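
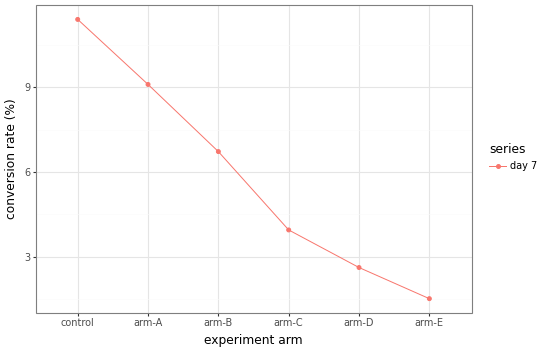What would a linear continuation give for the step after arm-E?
Last three: 4, 3, 2 → slope ≈ -1/step → next ≈ 1.

≈ 1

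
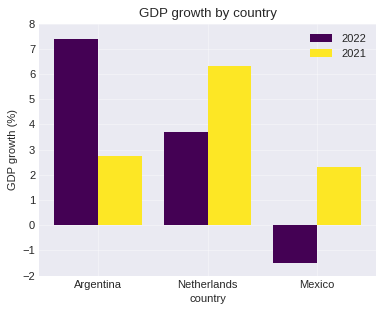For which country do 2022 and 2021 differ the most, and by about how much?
Argentina: 2022 ≈ 7, 2021 ≈ 3 → gap ≈ 4. Next-largest (Mexico) is only ≈ 3.

Argentina, ≈ 4 %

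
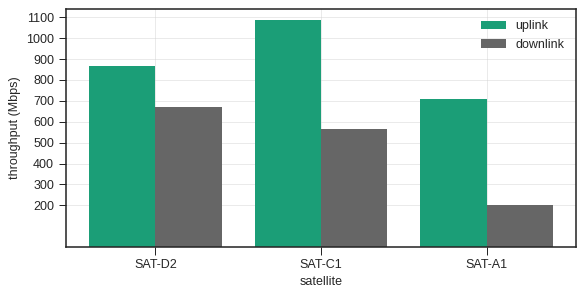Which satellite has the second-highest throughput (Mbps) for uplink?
SAT-D2

Top 3 for uplink: SAT-C1 ≈ 1100, SAT-D2 ≈ 900, SAT-A1 ≈ 700.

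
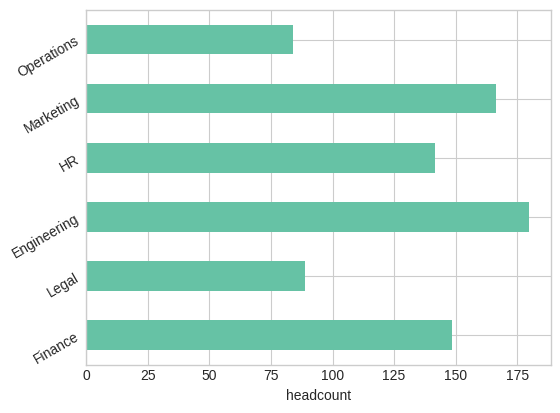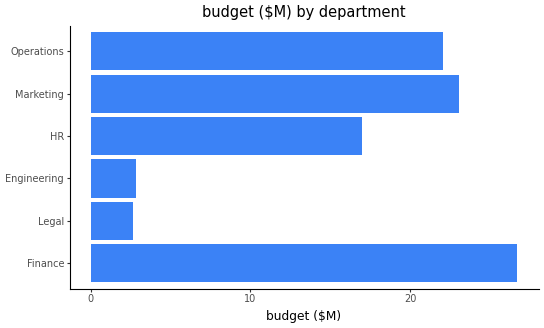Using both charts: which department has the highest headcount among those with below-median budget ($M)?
Engineering

Chart 2 median budget ($M) ≈ 20; below-median departments: Legal, Engineering, HR. Among those, Engineering has the highest headcount (≈ 180).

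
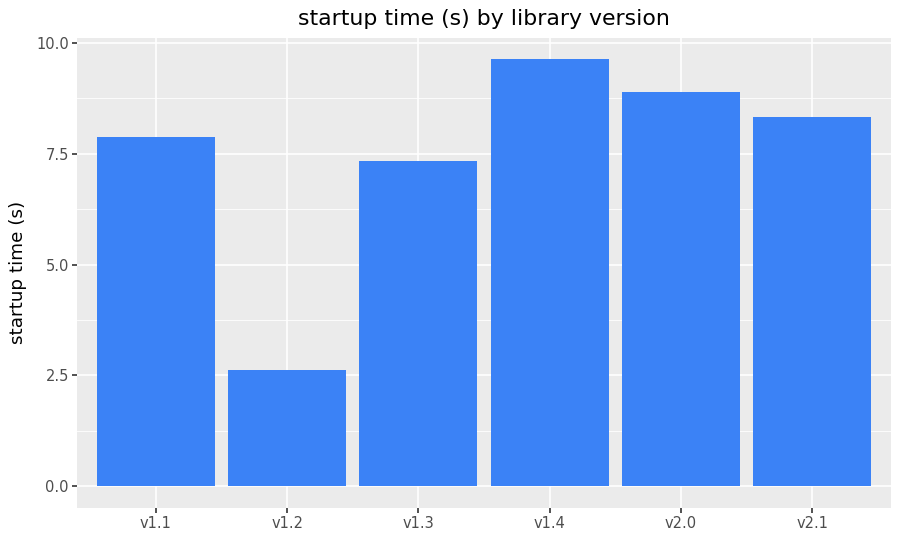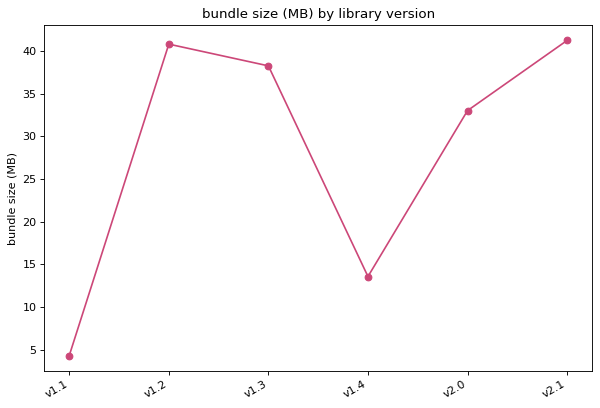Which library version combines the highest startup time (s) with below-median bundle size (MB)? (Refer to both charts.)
Chart 2 median bundle size (MB) ≈ 35; below-median library versions: v1.1, v1.4, v2.0. Among those, v1.4 has the highest startup time (s) (≈ 10).

v1.4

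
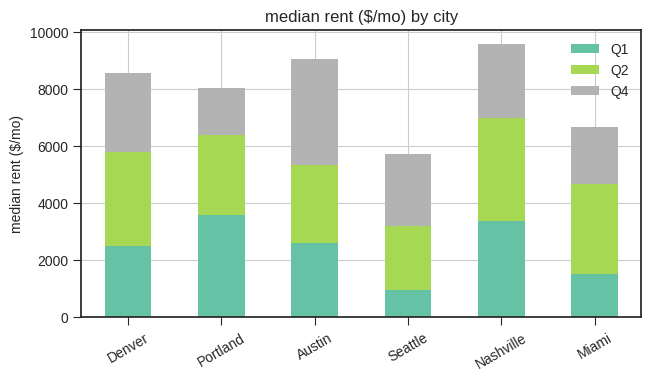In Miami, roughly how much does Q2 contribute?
Q2 top ≈ 5000, bottom ≈ 2000; segment ≈ 3000.

≈ 3000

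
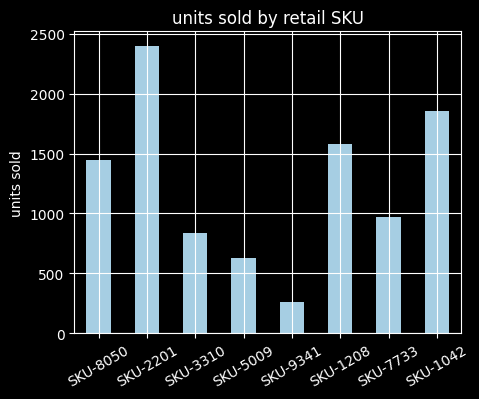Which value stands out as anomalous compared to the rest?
SKU-2201

SKU-2201 ≈ 2400; the rest sit between ≈ 200 and ≈ 1800.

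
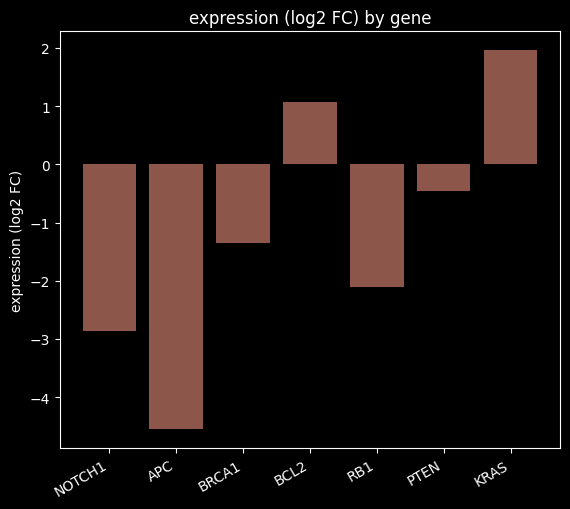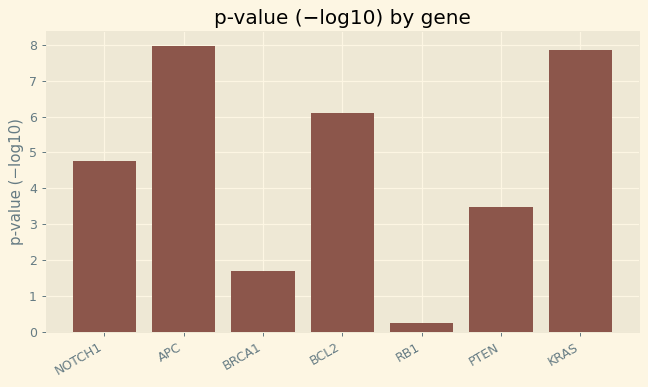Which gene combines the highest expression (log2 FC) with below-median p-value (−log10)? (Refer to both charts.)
PTEN

Chart 2 median p-value (−log10) ≈ 5; below-median genes: BRCA1, RB1, PTEN. Among those, PTEN has the highest expression (log2 FC) (≈ -0.4).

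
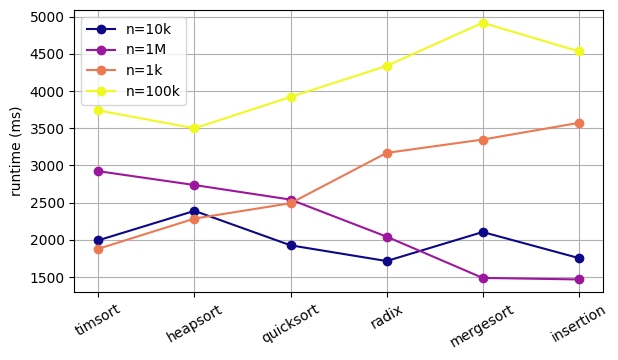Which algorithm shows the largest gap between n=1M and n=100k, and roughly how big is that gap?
mergesort, ≈ 3500 ms

mergesort: n=1M ≈ 1500, n=100k ≈ 5000 → gap ≈ 3500. Next-largest (insertion) is only ≈ 3000.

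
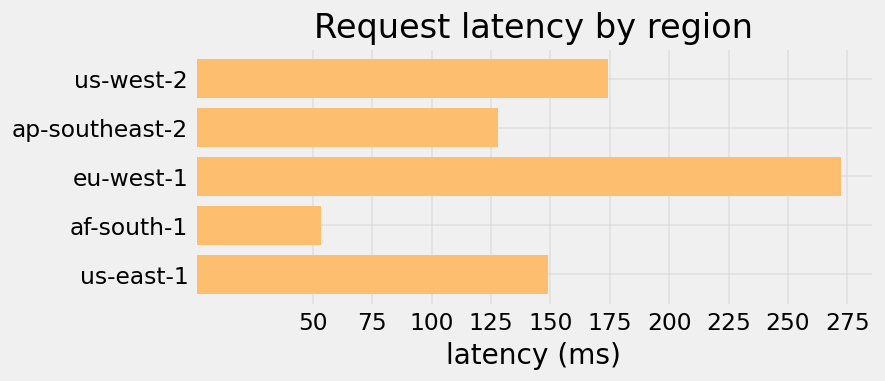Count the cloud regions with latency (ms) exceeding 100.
4

Above 100: us-west-2, ap-southeast-2, eu-west-1, us-east-1.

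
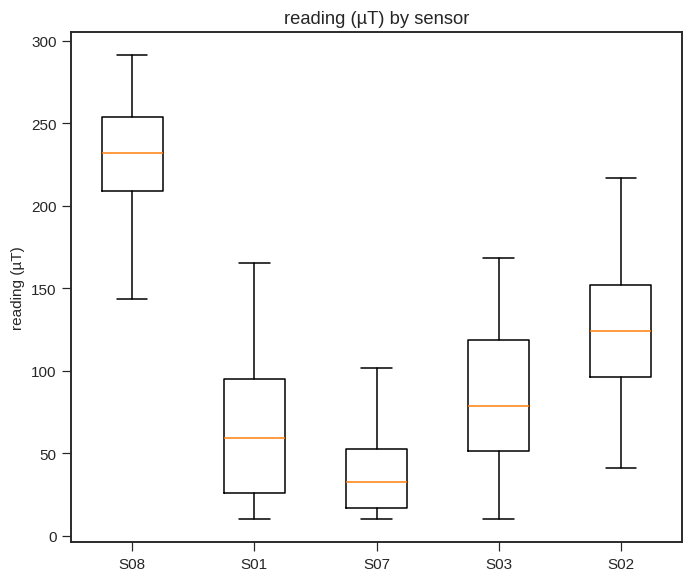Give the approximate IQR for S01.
≈ 80

Q3 ≈ 100, Q1 ≈ 20; IQR ≈ 80.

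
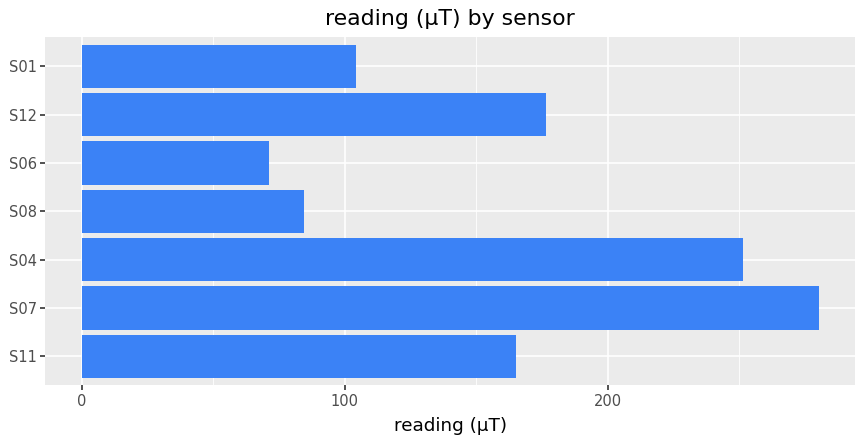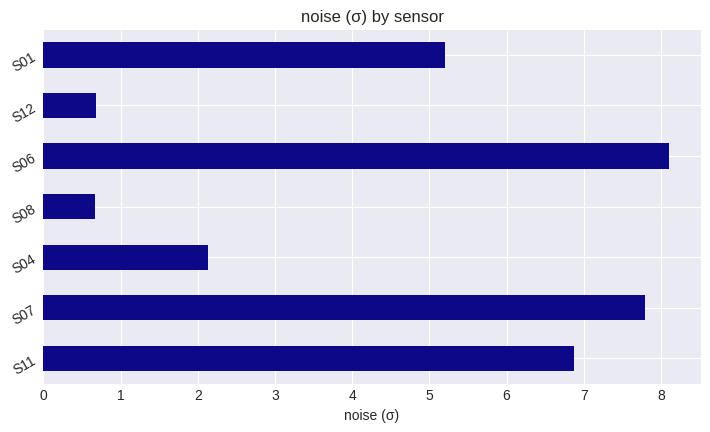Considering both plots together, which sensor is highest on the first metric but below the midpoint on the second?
S04

Chart 2 median noise (σ) ≈ 5; below-median sensors: S04, S08, S12. Among those, S04 has the highest reading (µT) (≈ 250).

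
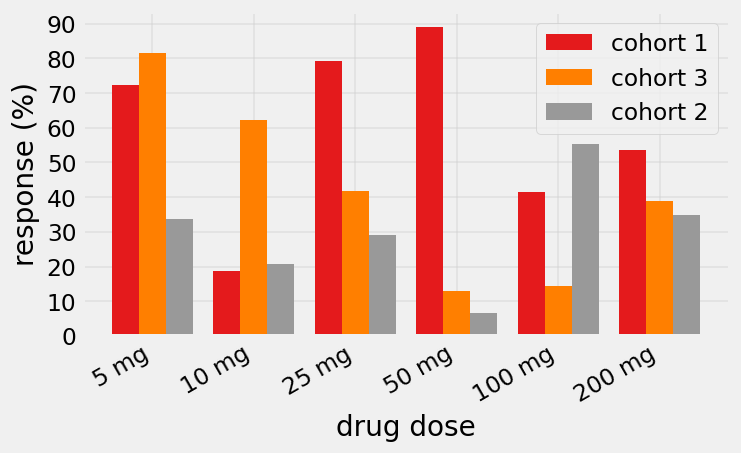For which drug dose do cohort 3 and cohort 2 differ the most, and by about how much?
5 mg: cohort 3 ≈ 80, cohort 2 ≈ 30 → gap ≈ 50. Next-largest (10 mg) is only ≈ 40.

5 mg, ≈ 50 %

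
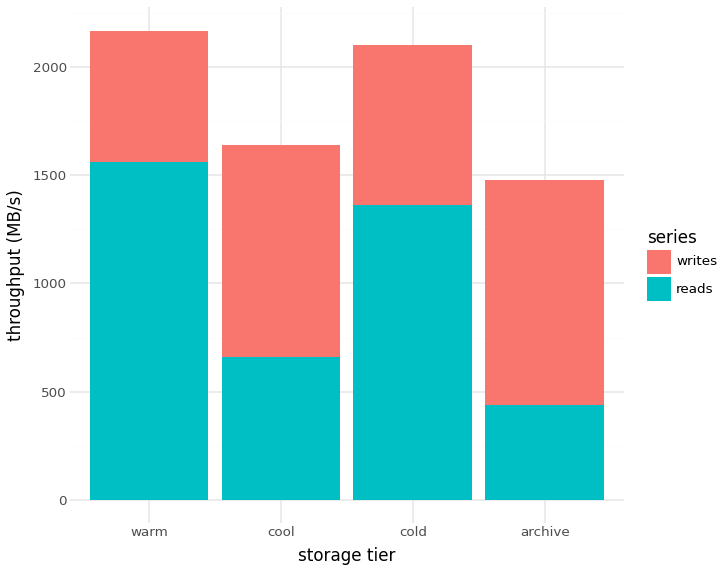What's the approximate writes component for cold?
writes top ≈ 2200, bottom ≈ 1400; segment ≈ 800.

≈ 800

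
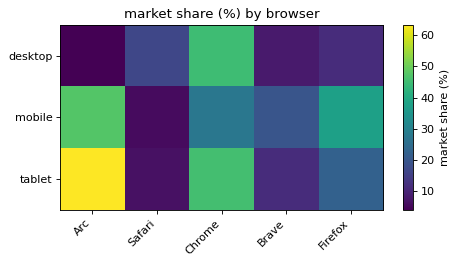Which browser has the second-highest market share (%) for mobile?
Firefox

Top 3 for mobile: Arc ≈ 45, Firefox ≈ 40, Chrome ≈ 25.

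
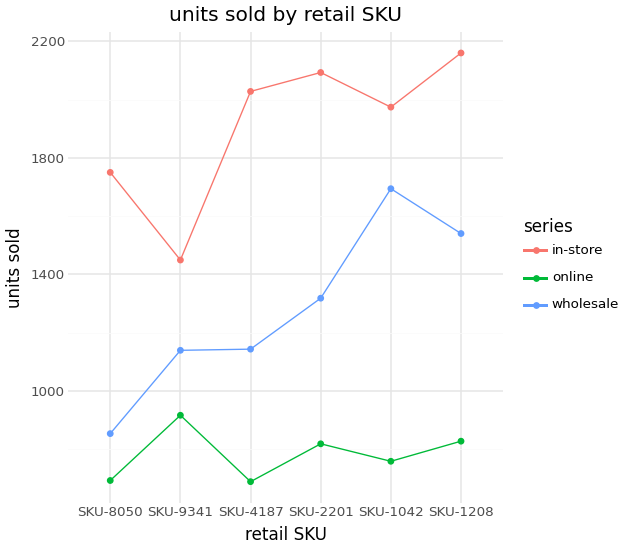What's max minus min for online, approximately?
Max SKU-9341 ≈ 1000, min SKU-4187 ≈ 600; range ≈ 400.

≈ 400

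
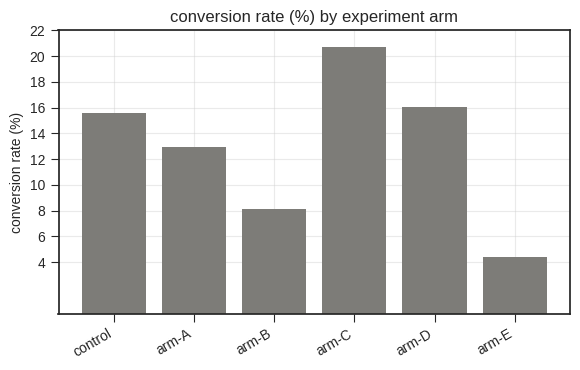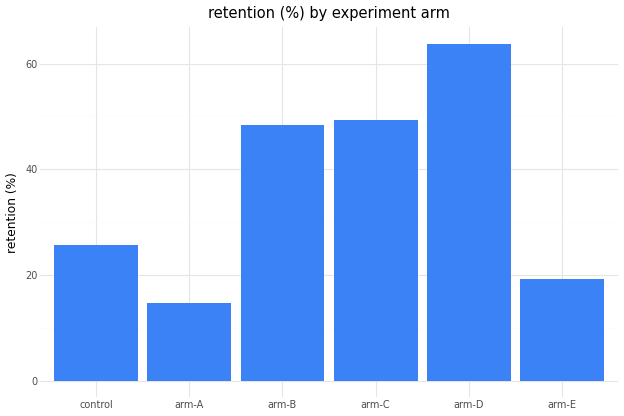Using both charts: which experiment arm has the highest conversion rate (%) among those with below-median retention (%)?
control

Chart 2 median retention (%) ≈ 40; below-median experiment arms: control, arm-A, arm-E. Among those, control has the highest conversion rate (%) (≈ 16).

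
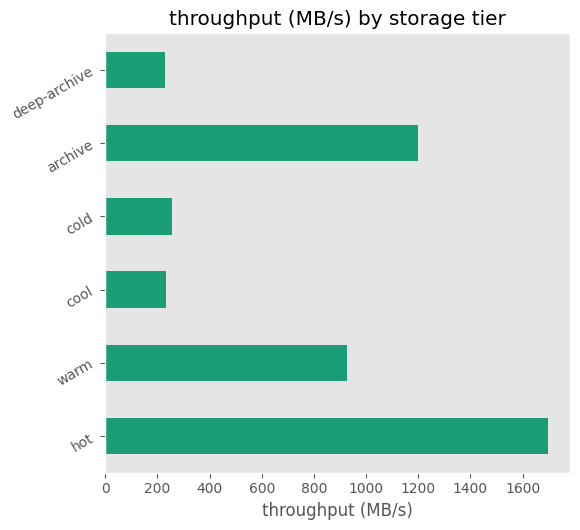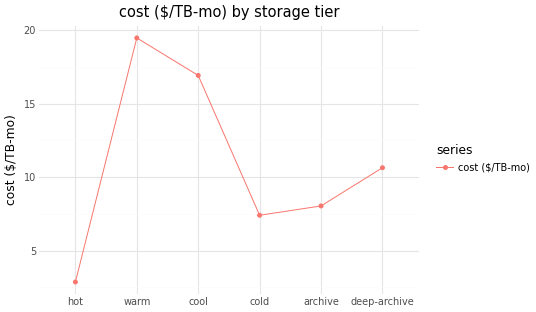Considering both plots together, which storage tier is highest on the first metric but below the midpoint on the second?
hot

Chart 2 median cost ($/TB-mo) ≈ 10; below-median storage tiers: hot, cold, archive. Among those, hot has the highest throughput (MB/s) (≈ 1600).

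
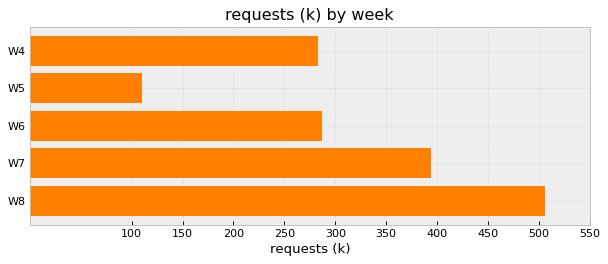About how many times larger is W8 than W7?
W8 ≈ 500, W7 ≈ 400; 500/400 ≈ 1.25.

≈ 1.25×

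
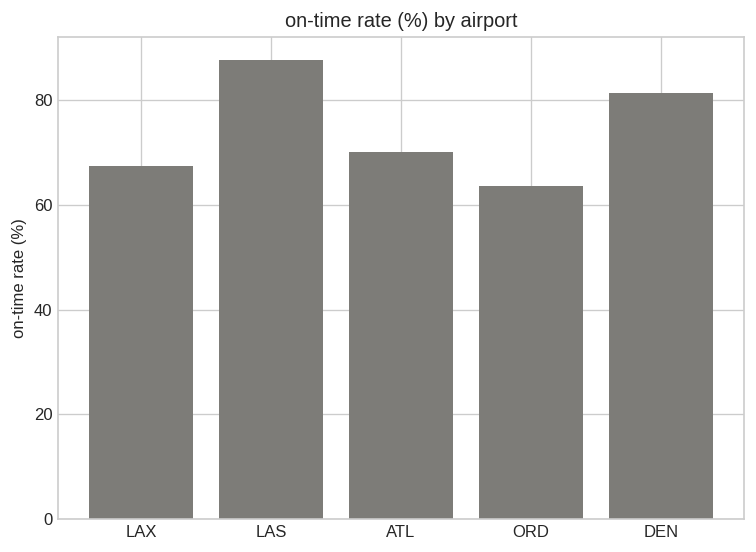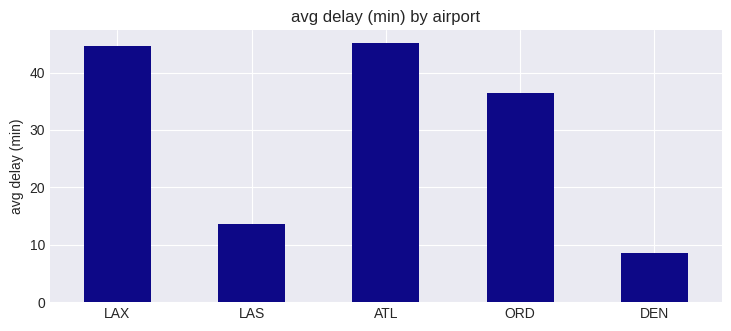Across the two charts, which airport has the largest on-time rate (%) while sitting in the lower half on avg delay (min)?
Chart 2 median avg delay (min) ≈ 35; below-median airports: LAS, DEN. Among those, LAS has the highest on-time rate (%) (≈ 90).

LAS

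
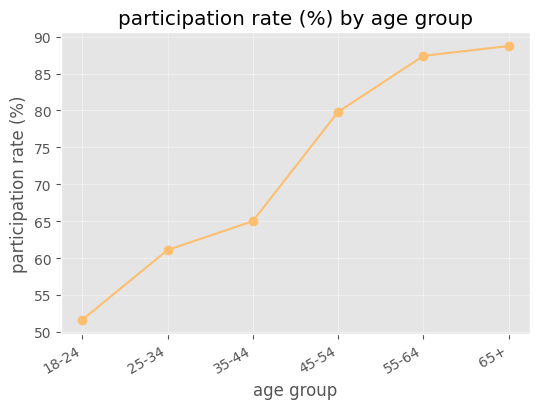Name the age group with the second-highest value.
Top 3: 65+ ≈ 90, 55-64 ≈ 85, 45-54 ≈ 80.

55-64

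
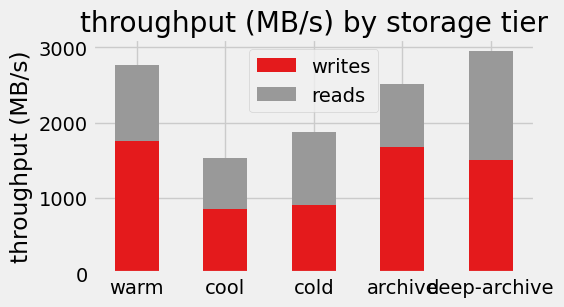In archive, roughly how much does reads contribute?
reads top ≈ 2500, bottom ≈ 1500; segment ≈ 1000.

≈ 1000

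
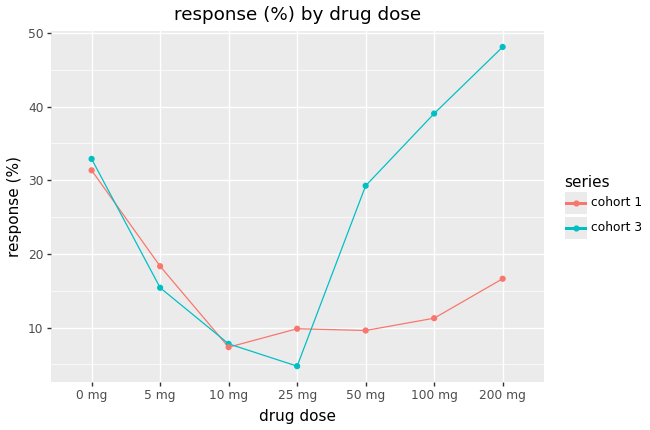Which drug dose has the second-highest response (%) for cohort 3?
100 mg

Top 3 for cohort 3: 200 mg ≈ 50, 100 mg ≈ 40, 0 mg ≈ 35.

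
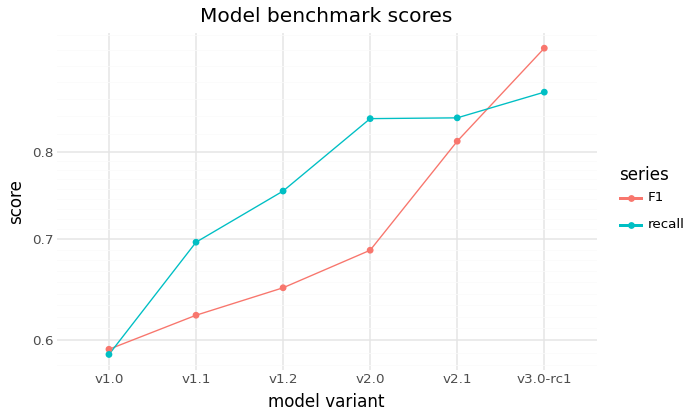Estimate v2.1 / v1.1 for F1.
v2.1 ≈ 0.80, v1.1 ≈ 0.60; 0.80/0.60 ≈ 1.33.

≈ 1.33×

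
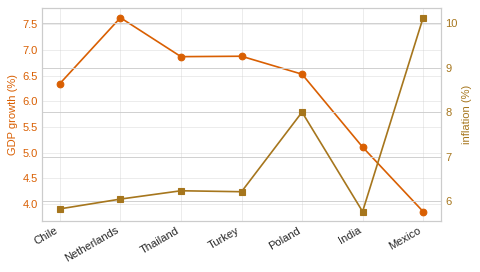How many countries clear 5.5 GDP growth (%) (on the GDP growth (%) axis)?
5

Above 5.5: Chile, Netherlands, Thailand, Turkey, Poland.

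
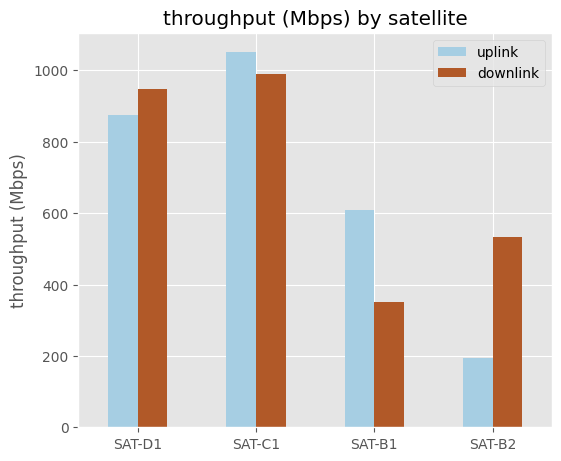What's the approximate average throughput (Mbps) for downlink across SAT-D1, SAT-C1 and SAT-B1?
(900 + 1000 + 400) / 3 ≈ 767.

≈ 767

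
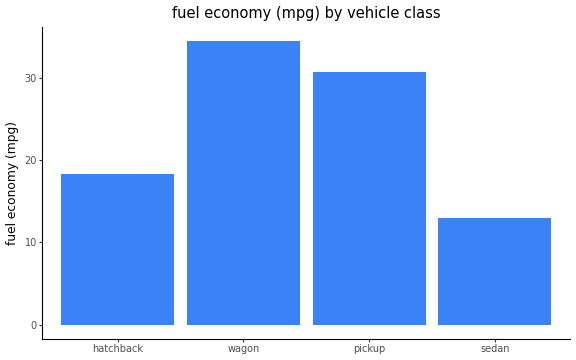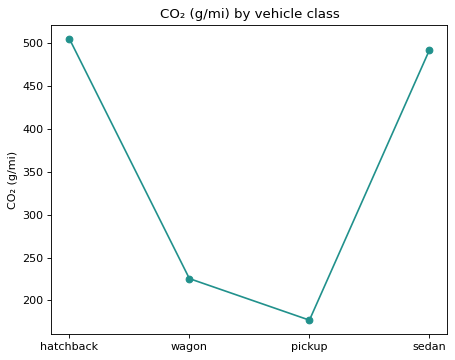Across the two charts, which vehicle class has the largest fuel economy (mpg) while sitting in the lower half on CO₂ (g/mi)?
wagon

Chart 2 median CO₂ (g/mi) ≈ 350; below-median vehicle classes: wagon, pickup. Among those, wagon has the highest fuel economy (mpg) (≈ 35).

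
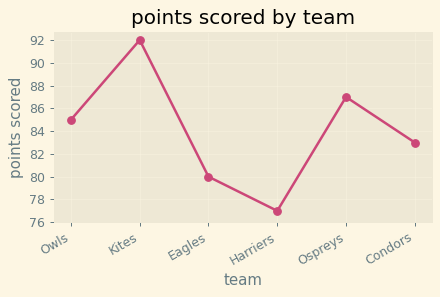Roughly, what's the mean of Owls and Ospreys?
(84 + 88) / 2 ≈ 86.

≈ 86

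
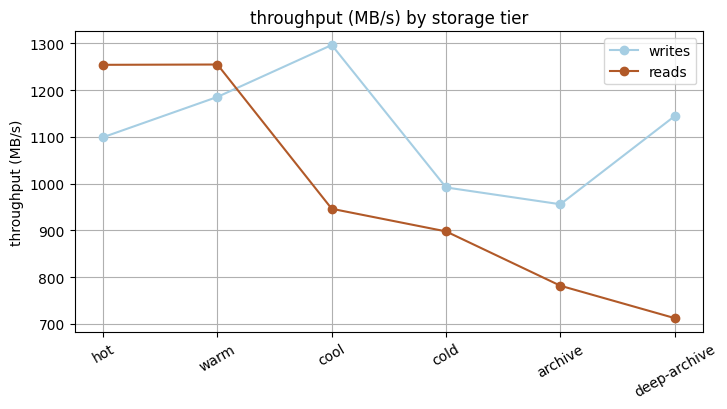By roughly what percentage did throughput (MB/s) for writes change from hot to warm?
hot ≈ 1100, warm ≈ 1200; (1200 − 1100) / 1100 ≈ +9.1%.

≈ +9.1%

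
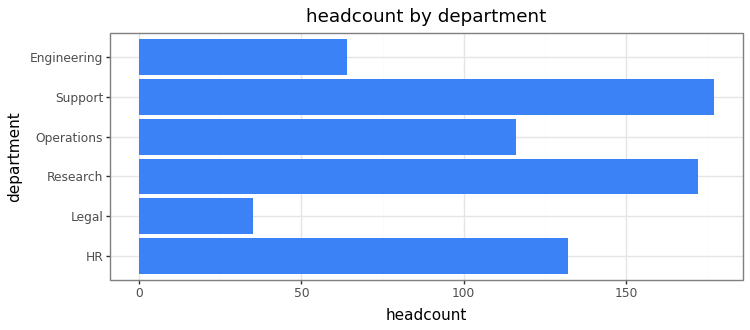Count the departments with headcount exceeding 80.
Above 80: HR, Research, Operations, Support.

4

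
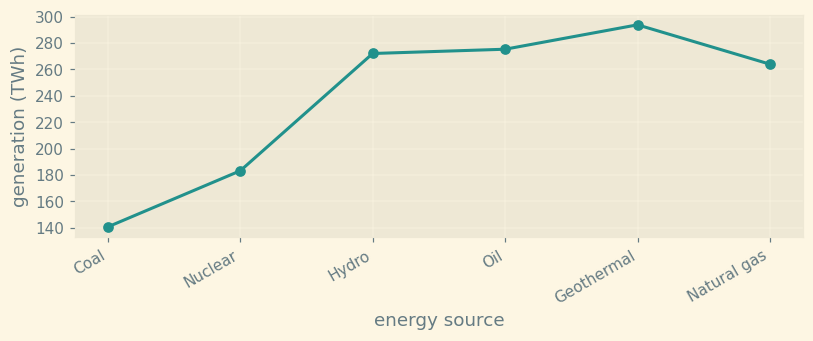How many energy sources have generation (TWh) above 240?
4

Above 240: Hydro, Oil, Geothermal, Natural gas.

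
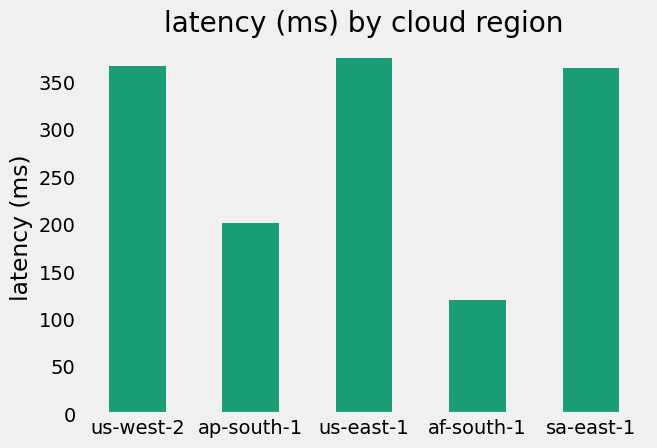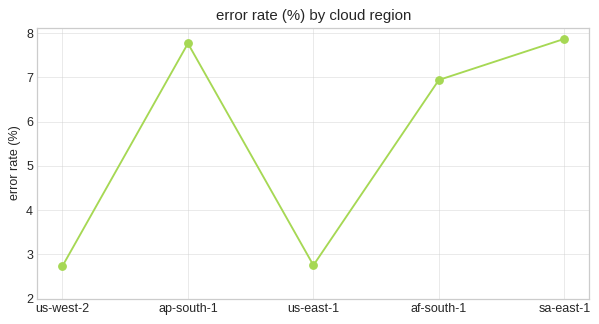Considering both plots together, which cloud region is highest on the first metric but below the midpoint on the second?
us-east-1

Chart 2 median error rate (%) ≈ 7; below-median cloud regions: us-west-2, us-east-1. Among those, us-east-1 has the highest latency (ms) (≈ 400).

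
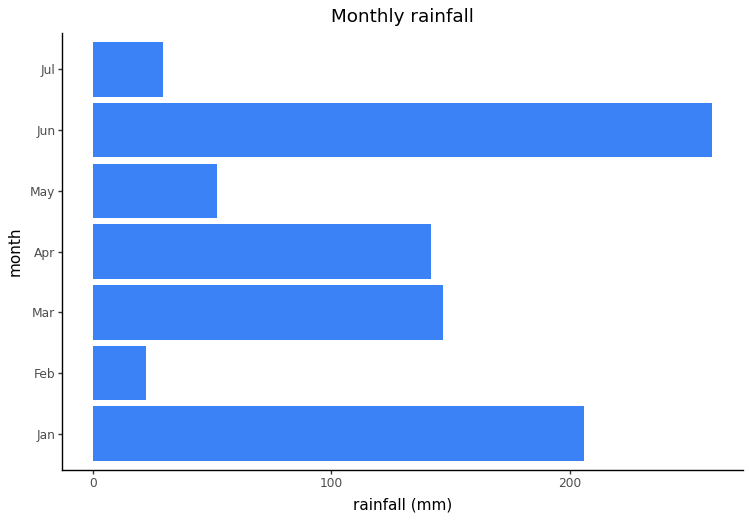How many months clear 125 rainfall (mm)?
Above 125: Jan, Mar, Apr, Jun.

4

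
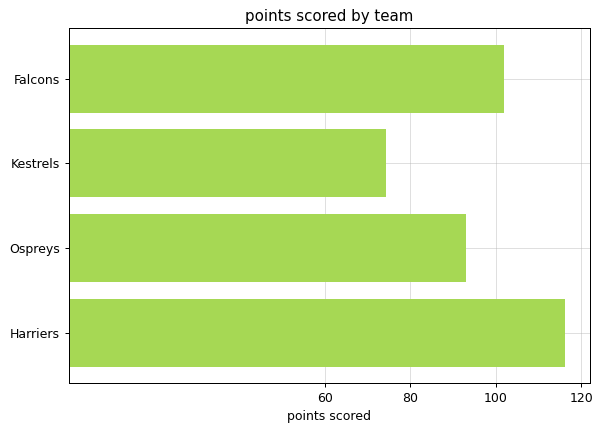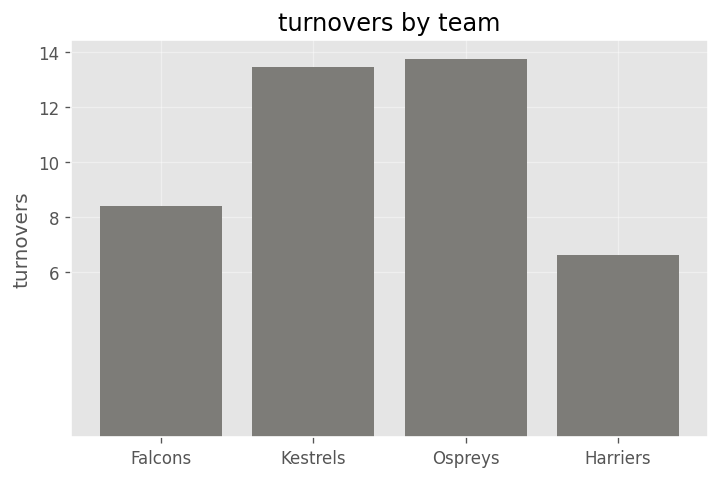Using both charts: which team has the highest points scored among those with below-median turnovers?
Chart 2 median turnovers ≈ 10; below-median teams: Falcons, Harriers. Among those, Harriers has the highest points scored (≈ 120).

Harriers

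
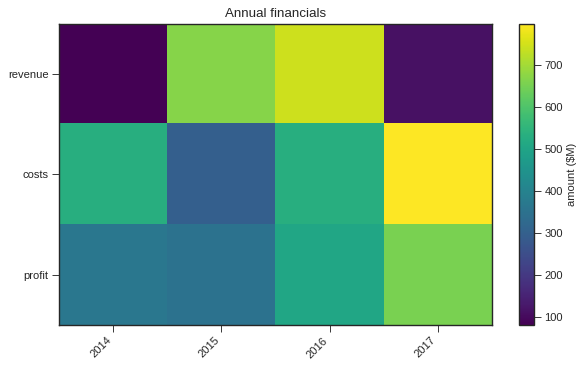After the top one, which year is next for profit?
Top 3 for profit: 2017 ≈ 700, 2016 ≈ 500, 2014 ≈ 400.

2016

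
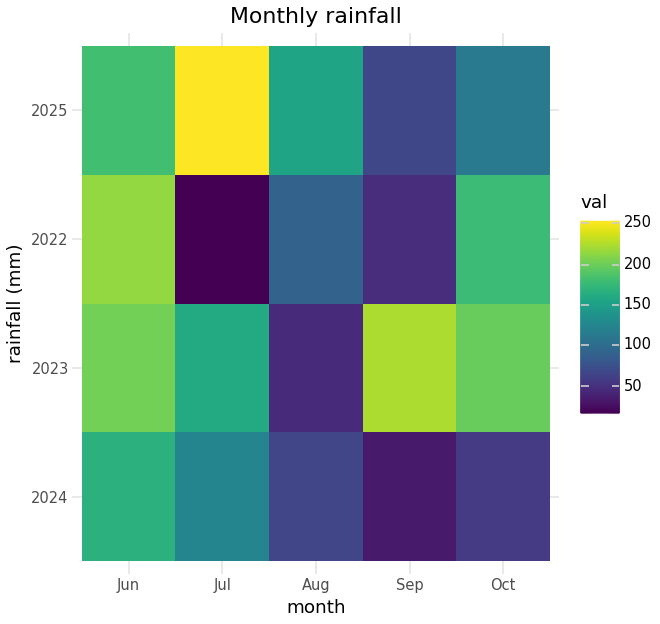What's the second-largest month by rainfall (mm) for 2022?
Top 3 for 2022: Jun ≈ 220, Oct ≈ 180, Aug ≈ 100.

Oct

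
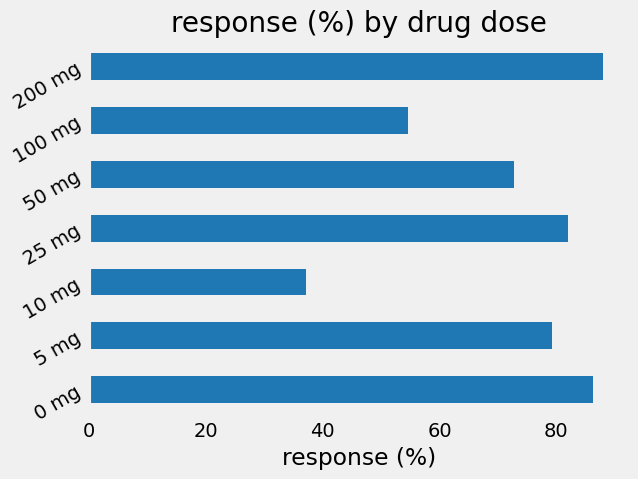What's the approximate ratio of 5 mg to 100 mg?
5 mg ≈ 80, 100 mg ≈ 50; 80/50 ≈ 1.6.

≈ 1.6×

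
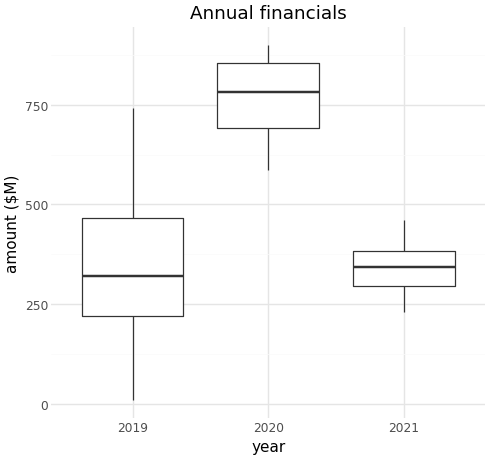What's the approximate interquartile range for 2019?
Q3 ≈ 450, Q1 ≈ 200; IQR ≈ 250.

≈ 250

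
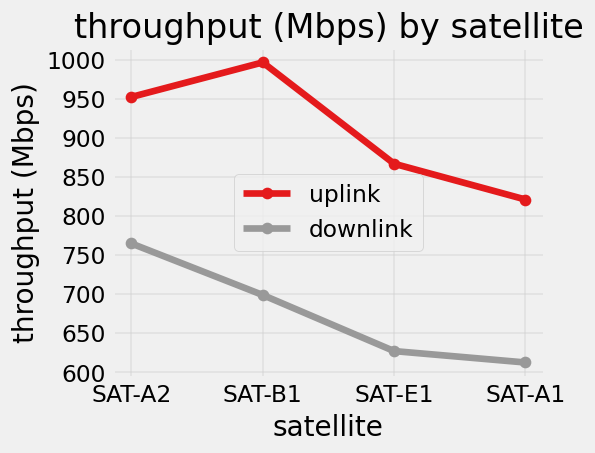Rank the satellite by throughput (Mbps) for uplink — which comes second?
SAT-A2

Top 3 for uplink: SAT-B1 ≈ 1000, SAT-A2 ≈ 950, SAT-E1 ≈ 850.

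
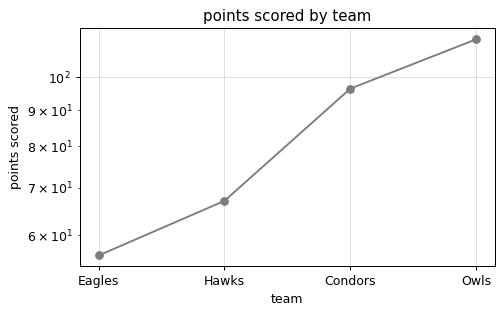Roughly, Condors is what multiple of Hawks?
≈ 1.46×

Condors ≈ 95, Hawks ≈ 65; 95/65 ≈ 1.46.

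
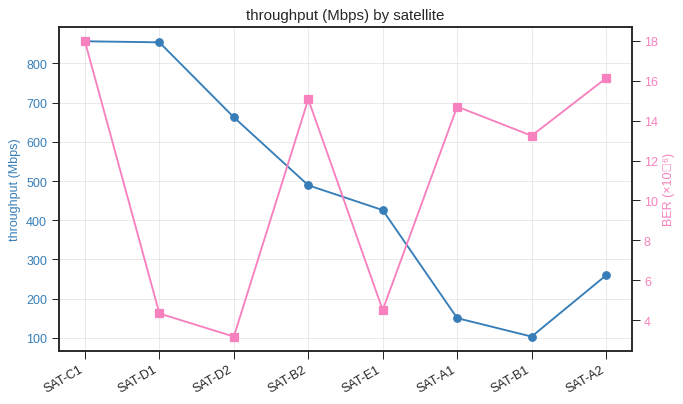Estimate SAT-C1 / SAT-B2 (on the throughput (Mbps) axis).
≈ 1.8×

SAT-C1 ≈ 900, SAT-B2 ≈ 500; 900/500 ≈ 1.8.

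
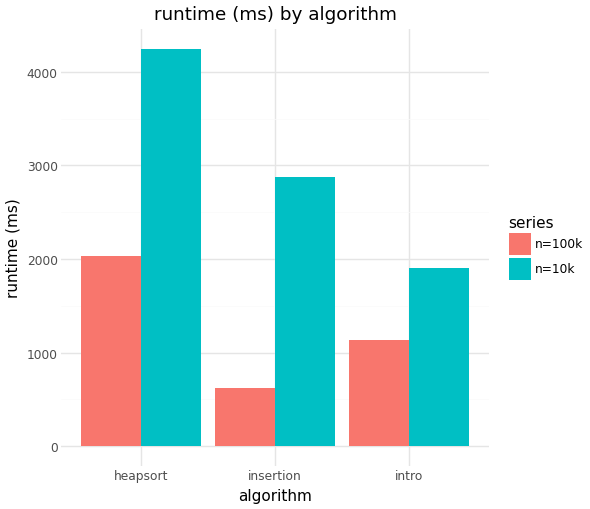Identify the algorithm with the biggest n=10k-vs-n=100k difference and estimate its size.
insertion, ≈ 2500 ms

insertion: n=10k ≈ 3000, n=100k ≈ 500 → gap ≈ 2500. Next-largest (heapsort) is only ≈ 2000.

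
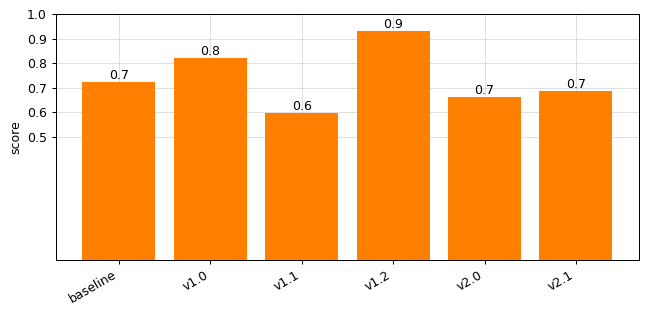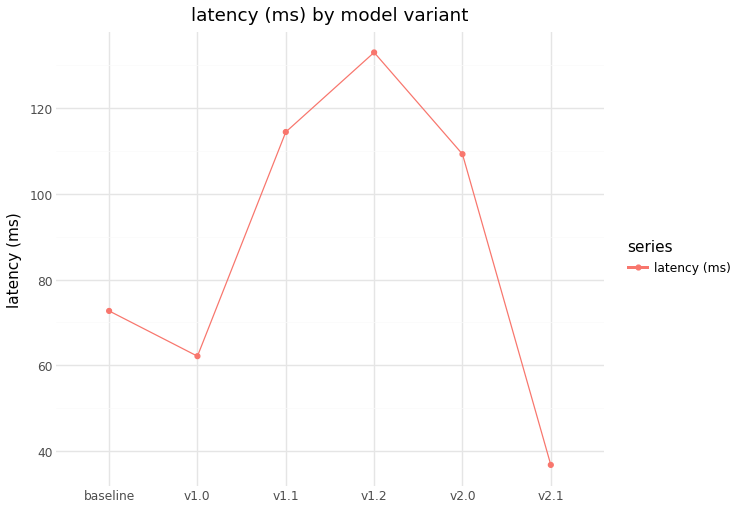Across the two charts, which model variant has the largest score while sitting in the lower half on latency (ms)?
v1.0

Chart 2 median latency (ms) ≈ 100; below-median model variants: baseline, v1.0, v2.1. Among those, v1.0 has the highest score (≈ 0.8).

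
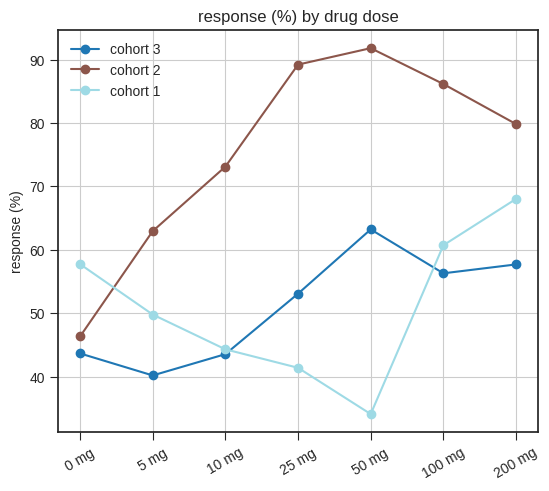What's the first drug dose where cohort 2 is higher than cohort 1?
5 mg

0 mg: cohort 2 ≈ 45 vs cohort 1 ≈ 60 (not yet); 5 mg: cohort 2 ≈ 65 vs cohort 1 ≈ 50 (first crossover).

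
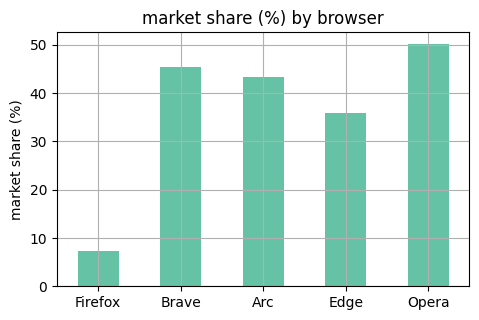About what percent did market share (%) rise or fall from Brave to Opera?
≈ +11.1%

Brave ≈ 45, Opera ≈ 50; (50 − 45) / 45 ≈ +11.1%.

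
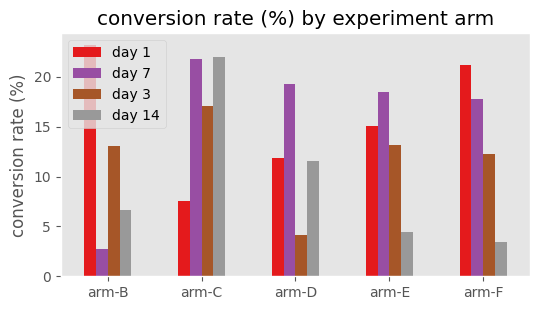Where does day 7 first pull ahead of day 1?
arm-C

arm-B: day 7 ≈ 2 vs day 1 ≈ 24 (not yet); arm-C: day 7 ≈ 22 vs day 1 ≈ 8 (first crossover).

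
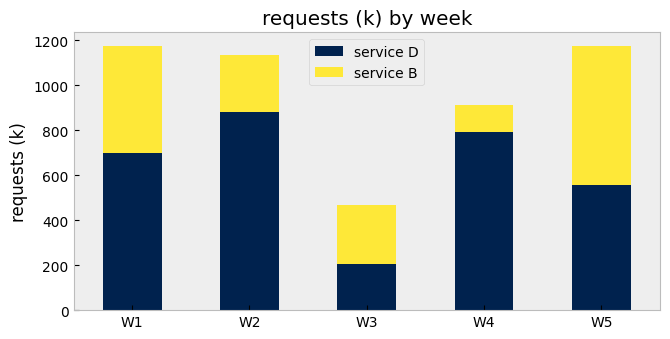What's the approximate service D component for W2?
≈ 900

service D top ≈ 900, bottom ≈ 0; segment ≈ 900.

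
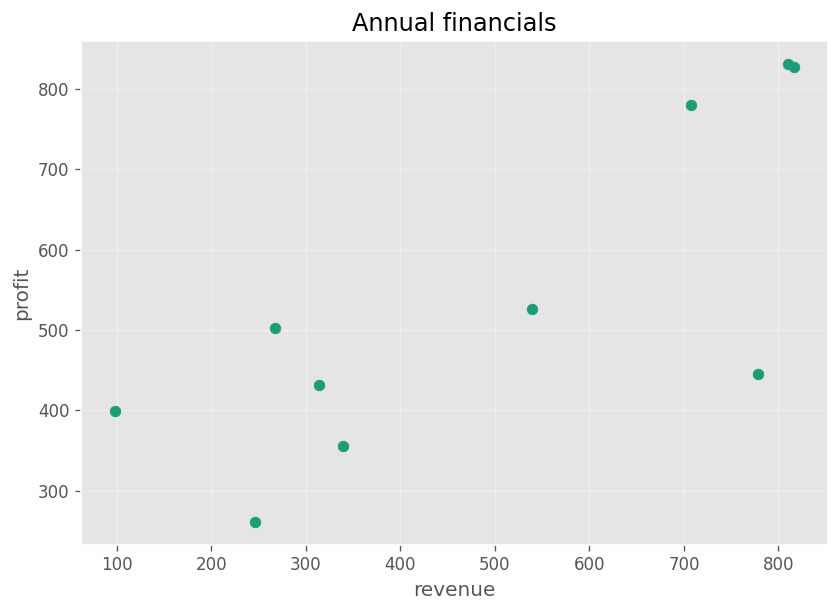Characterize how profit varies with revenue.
positive, strong

Points are positively correlated; strong (|r| ≈ 0.8).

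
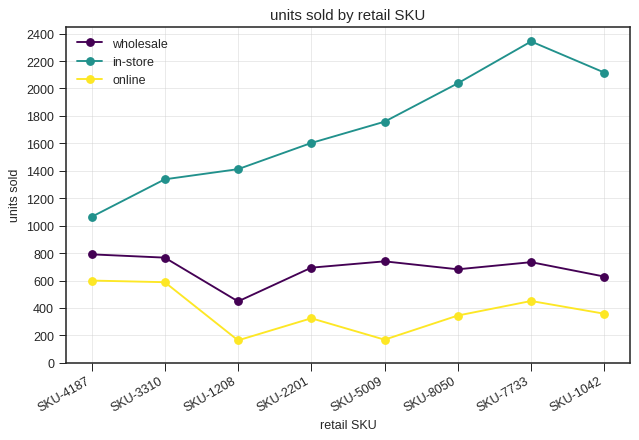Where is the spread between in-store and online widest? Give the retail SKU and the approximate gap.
SKU-7733: in-store ≈ 2400, online ≈ 400 → gap ≈ 2000. Next-largest (SKU-1042) is only ≈ 1800.

SKU-7733, ≈ 2000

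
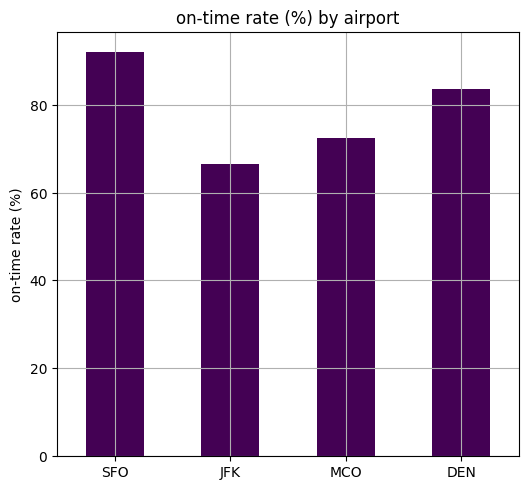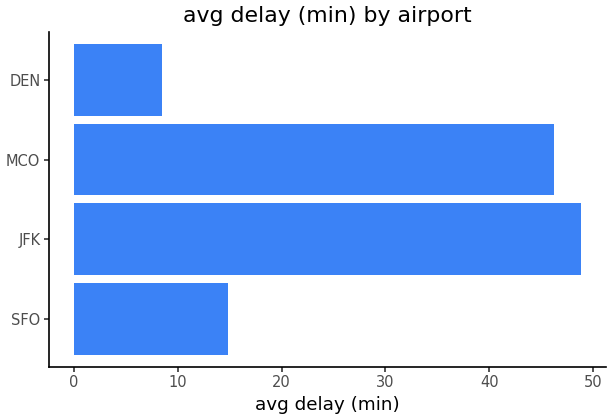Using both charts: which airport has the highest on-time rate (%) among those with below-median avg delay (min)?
Chart 2 median avg delay (min) ≈ 30; below-median airports: SFO, DEN. Among those, SFO has the highest on-time rate (%) (≈ 90).

SFO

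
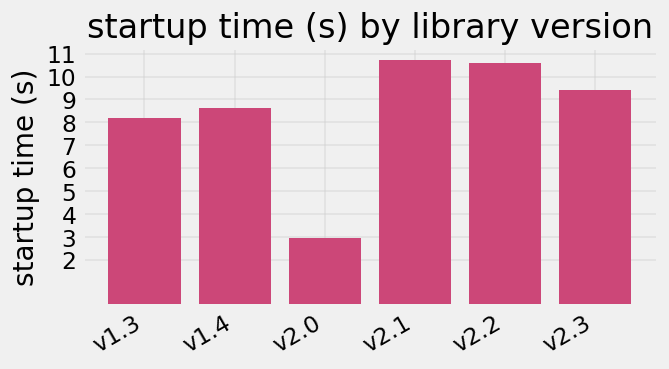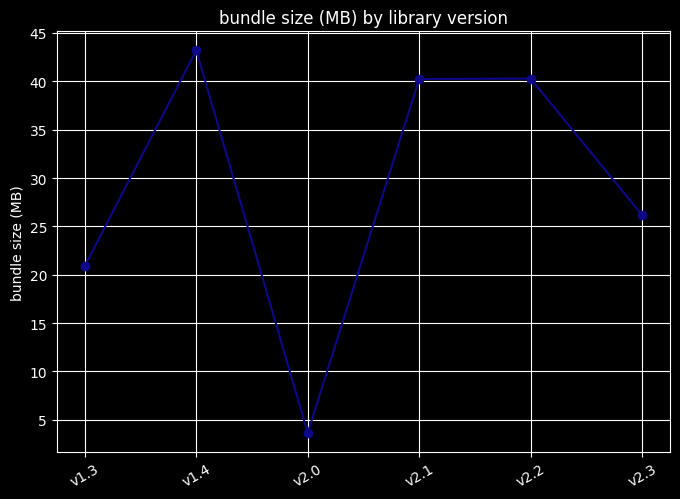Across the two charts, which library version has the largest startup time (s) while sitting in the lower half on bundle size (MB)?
Chart 2 median bundle size (MB) ≈ 35; below-median library versions: v1.3, v2.0, v2.3. Among those, v2.3 has the highest startup time (s) (≈ 9).

v2.3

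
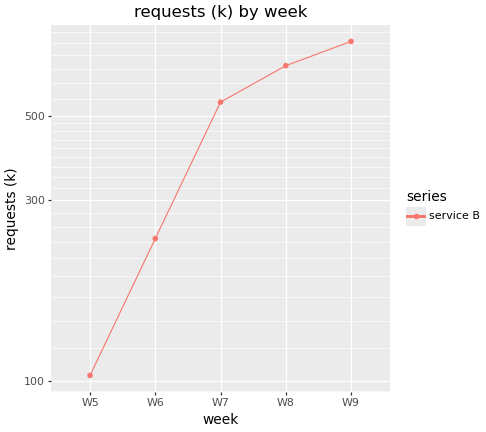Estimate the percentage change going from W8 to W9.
≈ +14.3%

W8 ≈ 700, W9 ≈ 800; (800 − 700) / 700 ≈ +14.3%.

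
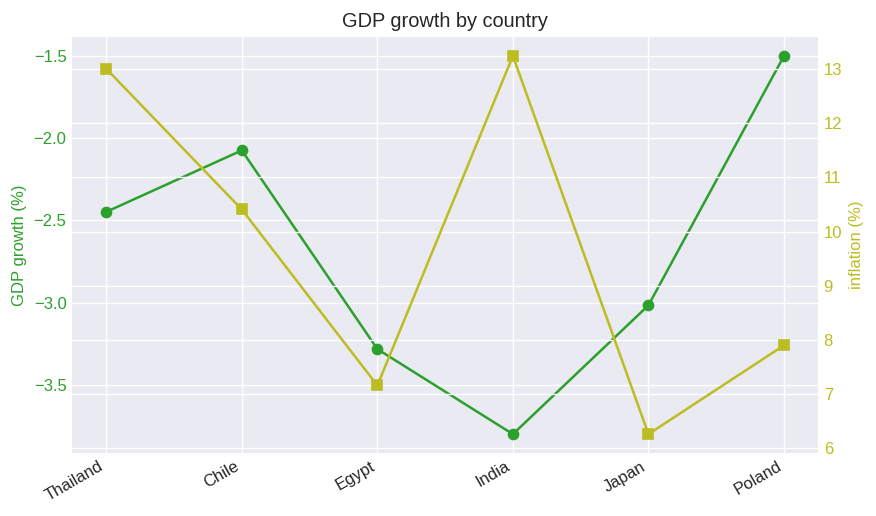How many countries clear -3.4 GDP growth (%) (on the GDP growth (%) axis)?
5

Above -3.4: Thailand, Chile, Egypt, Japan, Poland.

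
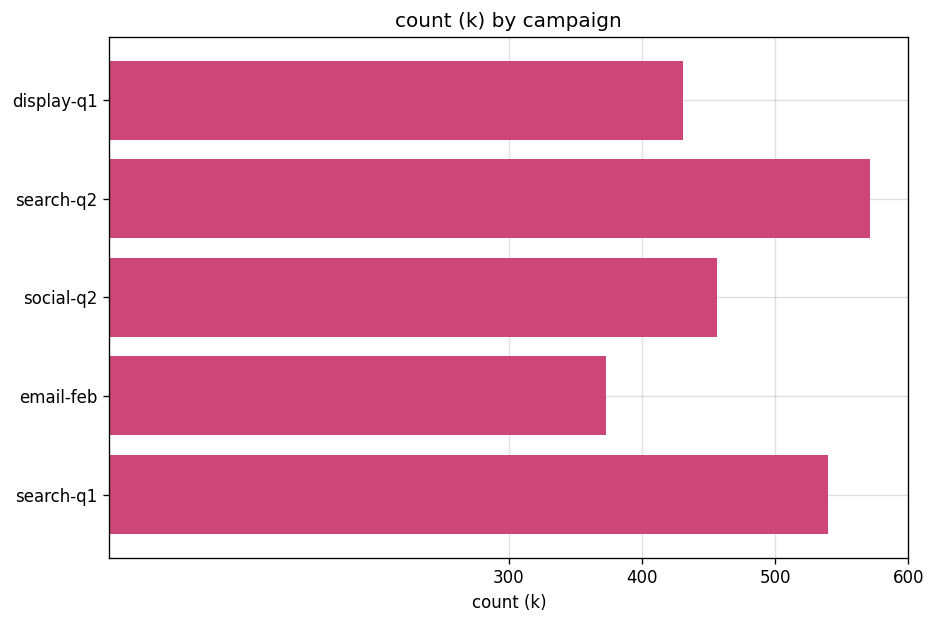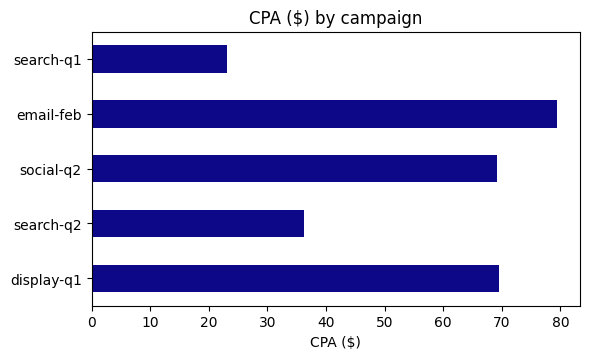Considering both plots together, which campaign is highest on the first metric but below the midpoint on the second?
Chart 2 median CPA ($) ≈ 70; below-median campaigns: search-q2, search-q1. Among those, search-q2 has the highest count (k) (≈ 600).

search-q2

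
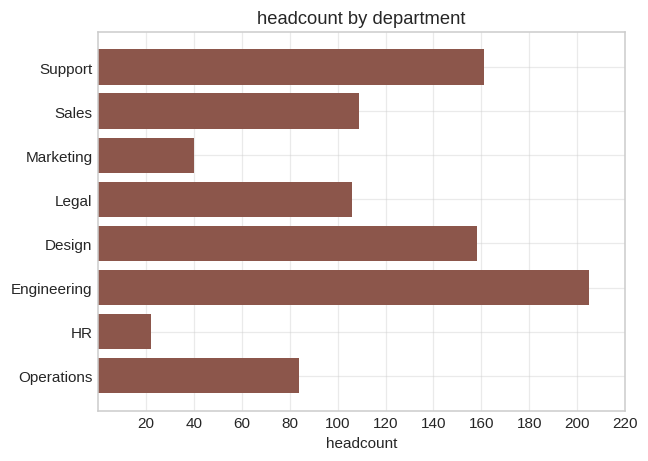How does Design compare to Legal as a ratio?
≈ 1.6×

Design ≈ 160, Legal ≈ 100; 160/100 ≈ 1.6.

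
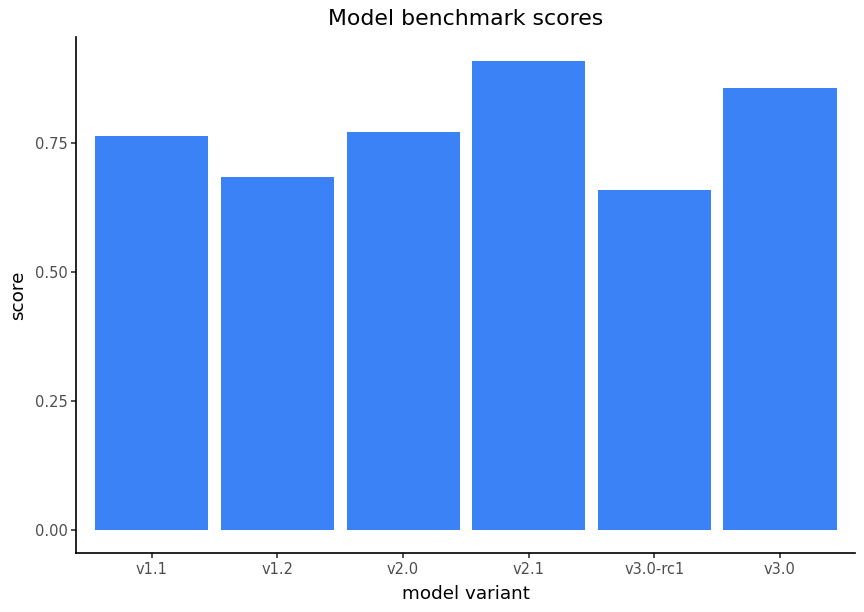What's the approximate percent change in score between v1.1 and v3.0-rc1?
v1.1 ≈ 0.8, v3.0-rc1 ≈ 0.7; (0.7 − 0.8) / 0.8 ≈ -12.5%.

≈ -12.5%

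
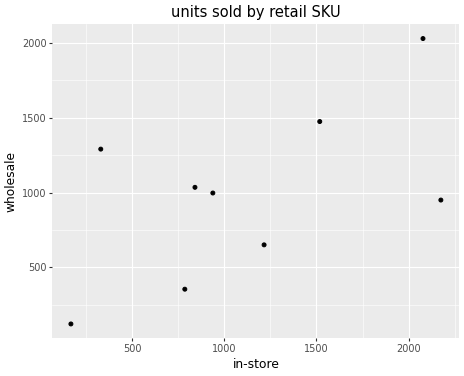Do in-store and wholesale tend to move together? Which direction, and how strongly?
Points are positively correlated; moderate (|r| ≈ 0.6).

positive, moderate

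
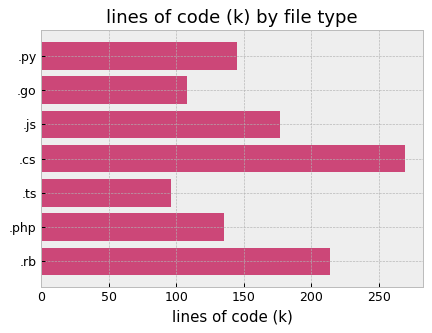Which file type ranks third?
Top 4: .cs ≈ 275, .rb ≈ 225, .js ≈ 175, .py ≈ 150.

.js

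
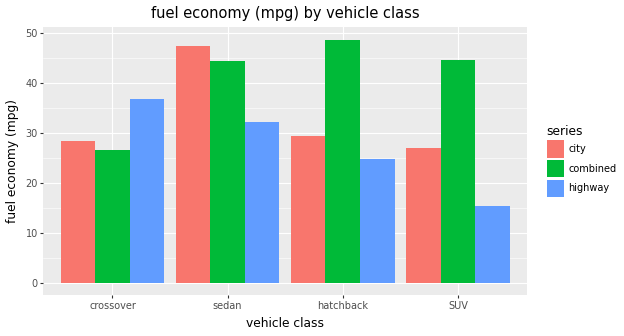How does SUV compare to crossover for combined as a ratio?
SUV ≈ 45, crossover ≈ 25; 45/25 ≈ 1.8.

≈ 1.8×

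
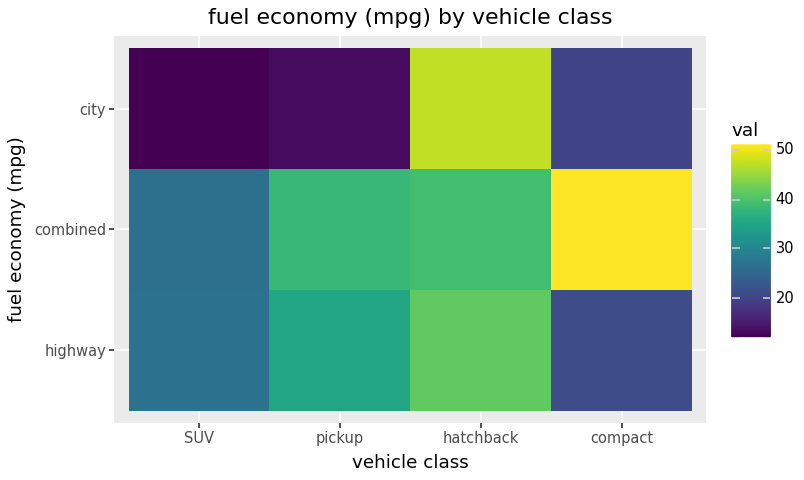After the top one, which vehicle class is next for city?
Top 3 for city: hatchback ≈ 50, compact ≈ 20, pickup ≈ 15.

compact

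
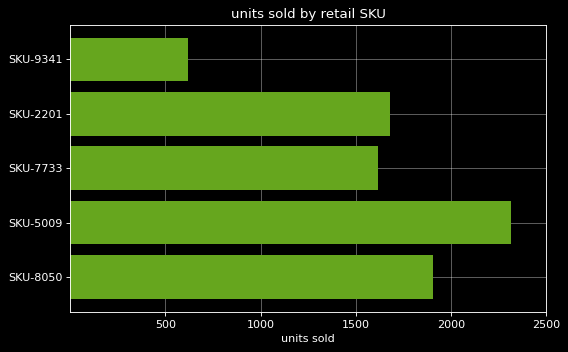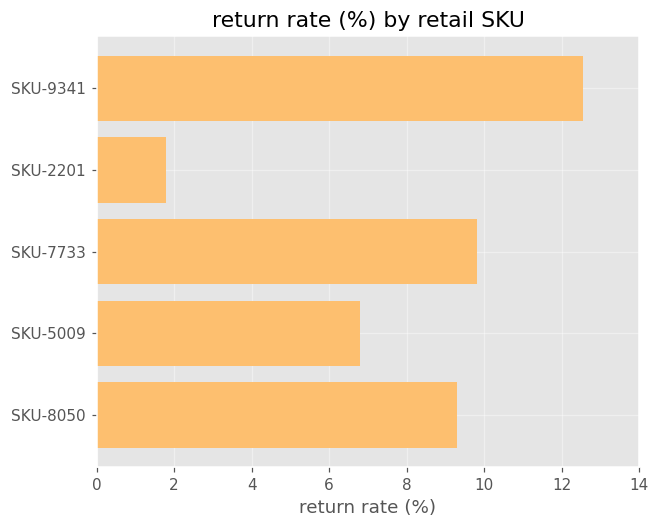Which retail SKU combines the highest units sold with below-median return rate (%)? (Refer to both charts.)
SKU-5009

Chart 2 median return rate (%) ≈ 10; below-median retail SKUs: SKU-2201, SKU-5009. Among those, SKU-5009 has the highest units sold (≈ 2500).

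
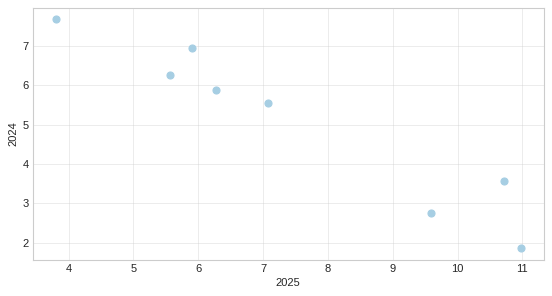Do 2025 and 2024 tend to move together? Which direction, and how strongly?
negative, strong

Points are negatively correlated; strong (|r| ≈ 1.0).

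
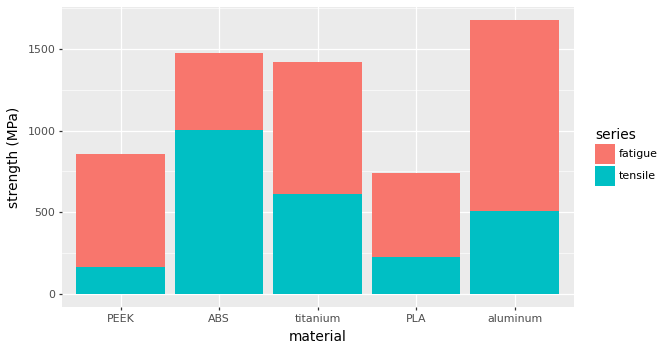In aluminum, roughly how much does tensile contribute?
tensile top ≈ 600, bottom ≈ 0; segment ≈ 600.

≈ 600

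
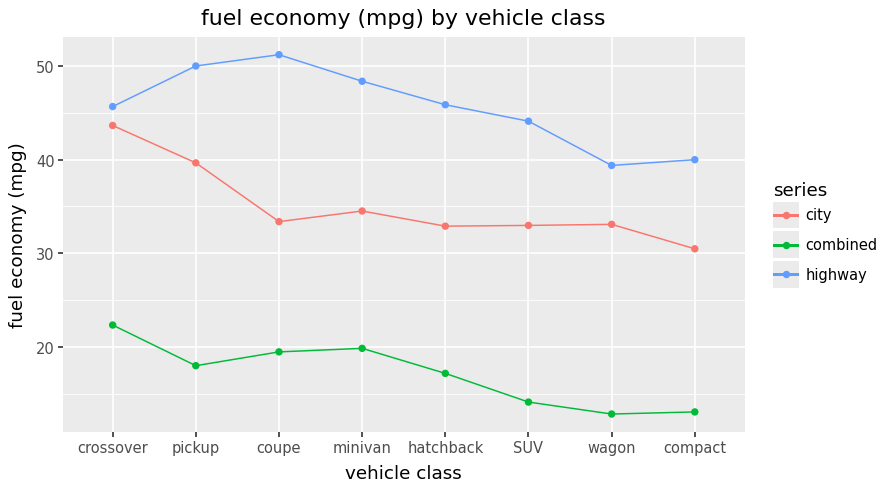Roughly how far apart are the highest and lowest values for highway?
≈ 10

Max coupe ≈ 50, min wagon ≈ 40; range ≈ 10.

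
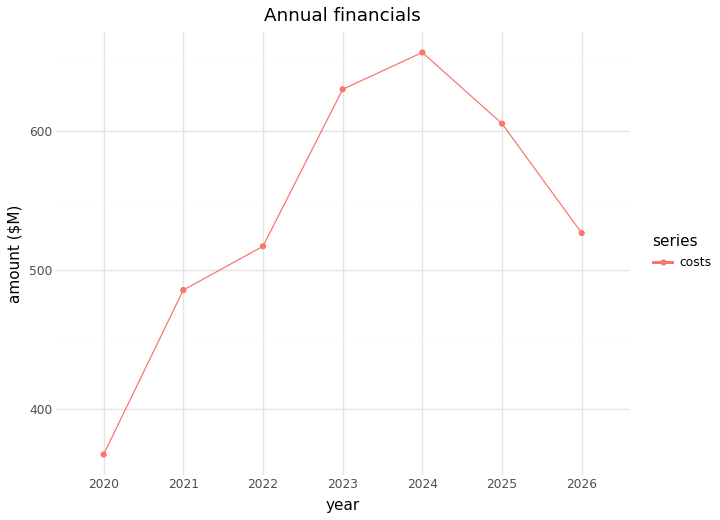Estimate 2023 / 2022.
2023 ≈ 625, 2022 ≈ 525; 625/525 ≈ 1.19.

≈ 1.19×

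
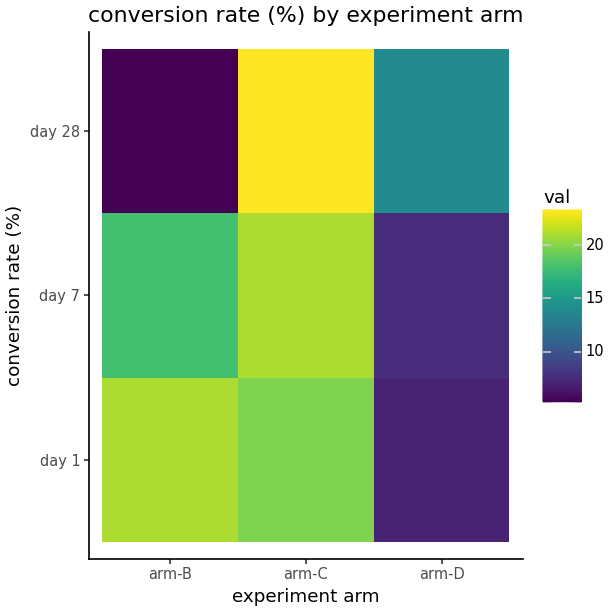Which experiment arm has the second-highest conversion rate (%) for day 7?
Top 3 for day 7: arm-C ≈ 22, arm-B ≈ 18, arm-D ≈ 8.

arm-B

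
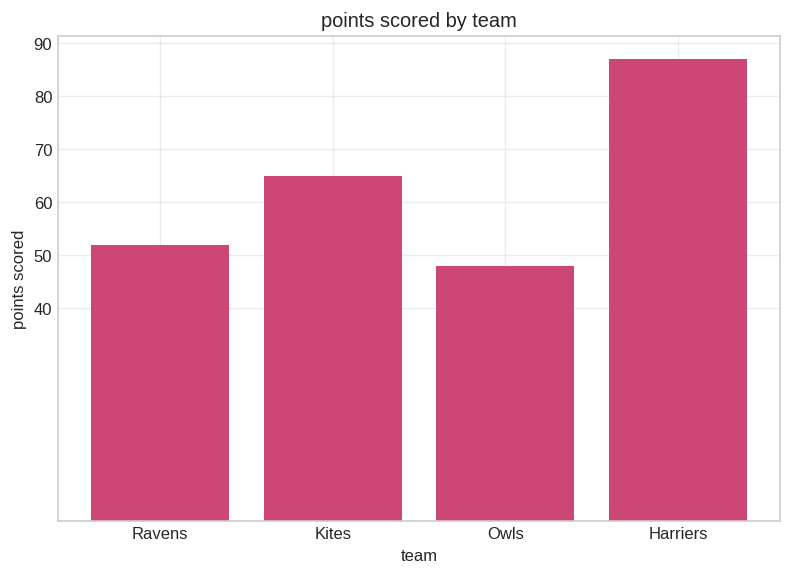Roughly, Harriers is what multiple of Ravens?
Harriers ≈ 90, Ravens ≈ 50; 90/50 ≈ 1.8.

≈ 1.8×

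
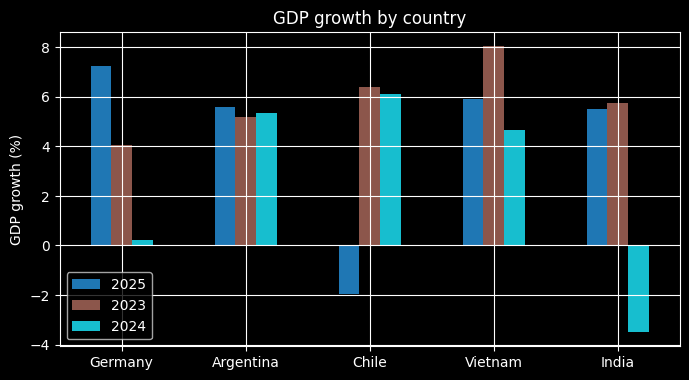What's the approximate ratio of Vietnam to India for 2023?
≈ 1.33×

Vietnam ≈ 8, India ≈ 6; 8/6 ≈ 1.33.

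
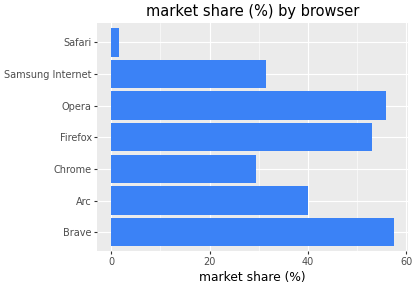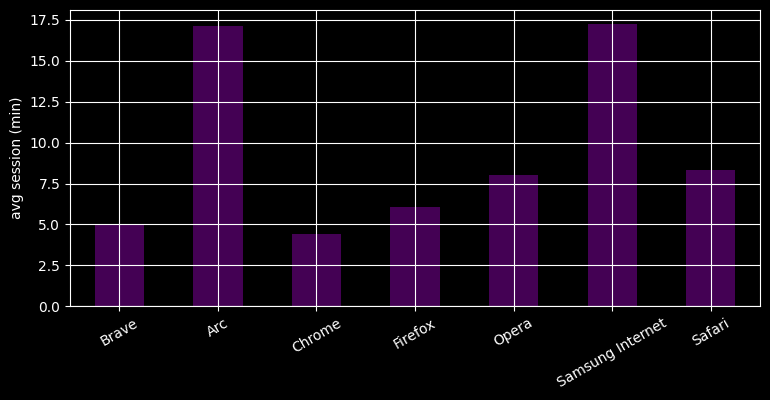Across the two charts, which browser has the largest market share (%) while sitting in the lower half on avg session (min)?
Brave

Chart 2 median avg session (min) ≈ 8; below-median browsers: Brave, Chrome, Firefox. Among those, Brave has the highest market share (%) (≈ 60).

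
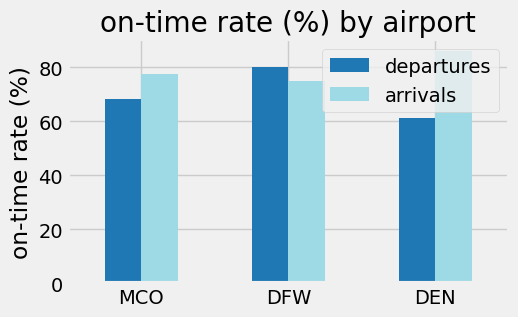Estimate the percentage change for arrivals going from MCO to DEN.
≈ +12.5%

MCO ≈ 80, DEN ≈ 90; (90 − 80) / 80 ≈ +12.5%.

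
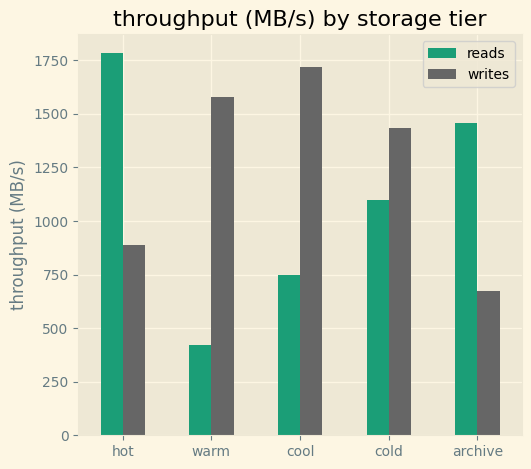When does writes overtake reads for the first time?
warm

hot: writes ≈ 800 vs reads ≈ 1800 (not yet); warm: writes ≈ 1600 vs reads ≈ 400 (first crossover).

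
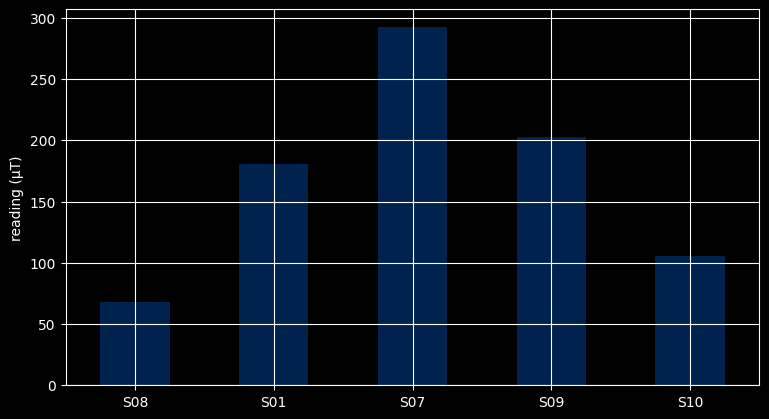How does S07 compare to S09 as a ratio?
≈ 1.5×

S07 ≈ 300, S09 ≈ 200; 300/200 ≈ 1.5.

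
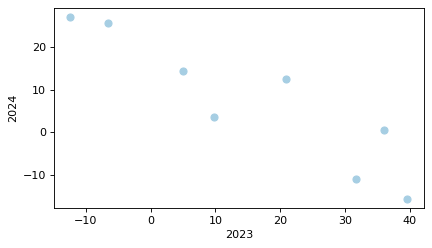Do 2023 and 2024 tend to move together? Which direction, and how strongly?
Points are negatively correlated; strong (|r| ≈ 0.9).

negative, strong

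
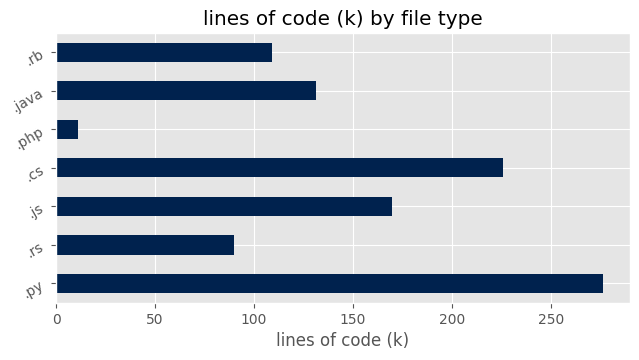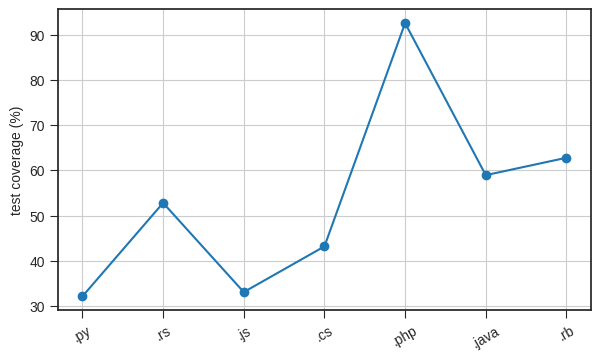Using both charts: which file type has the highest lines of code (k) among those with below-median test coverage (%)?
.py

Chart 2 median test coverage (%) ≈ 50; below-median file types: .py, .js, .cs. Among those, .py has the highest lines of code (k) (≈ 300).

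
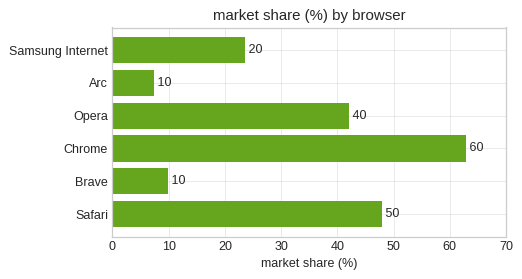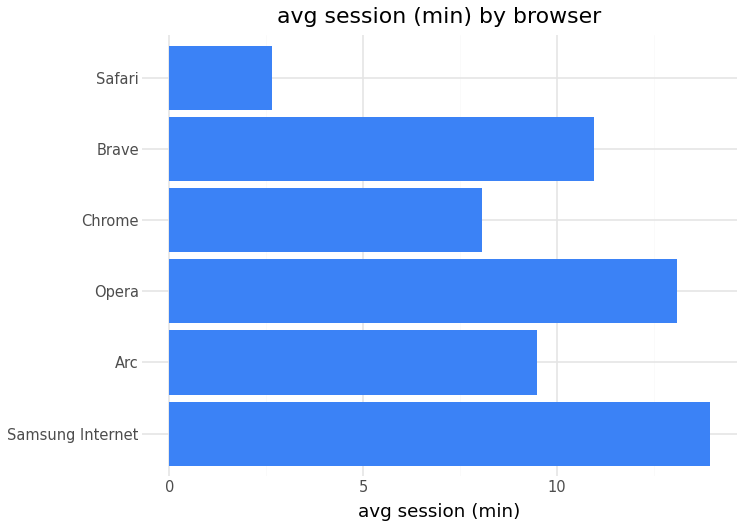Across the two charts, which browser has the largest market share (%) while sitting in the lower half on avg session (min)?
Chrome

Chart 2 median avg session (min) ≈ 10; below-median browsers: Arc, Chrome, Safari. Among those, Chrome has the highest market share (%) (≈ 60).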